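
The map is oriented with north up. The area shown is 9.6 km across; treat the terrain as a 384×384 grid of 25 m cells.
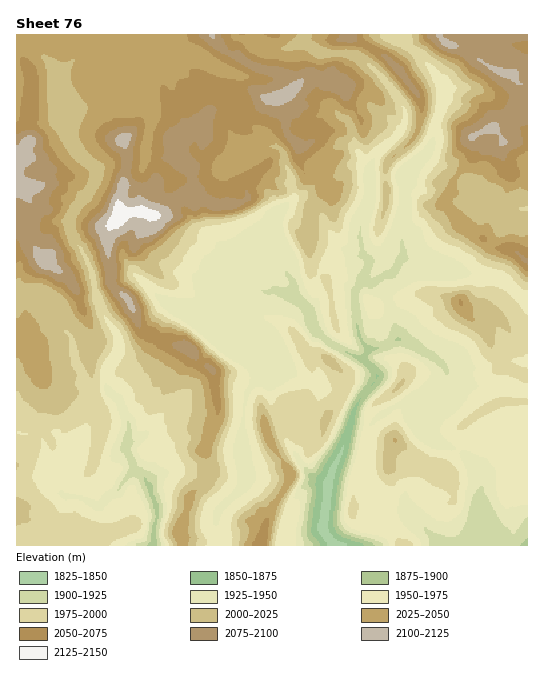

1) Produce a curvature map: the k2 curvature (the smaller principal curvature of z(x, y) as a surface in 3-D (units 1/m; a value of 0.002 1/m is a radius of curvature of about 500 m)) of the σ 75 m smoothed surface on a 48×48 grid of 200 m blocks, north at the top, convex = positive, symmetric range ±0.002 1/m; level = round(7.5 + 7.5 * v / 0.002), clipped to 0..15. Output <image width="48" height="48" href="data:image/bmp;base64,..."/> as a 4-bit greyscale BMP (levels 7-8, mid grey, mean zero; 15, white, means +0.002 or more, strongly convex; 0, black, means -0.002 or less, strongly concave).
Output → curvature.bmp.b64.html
<image width="48" height="48" href="data:image/bmp;base64,Qk32BAAAAAAAAHYAAAAoAAAAMAAAADAAAAABAAQAAAAAAIAEAAATCwAAEwsAABAAAAAAAAAAAAAAABEREQAiIiIAMzMzAERERABVVVUAZmZmAHd3dwCIiIgAmZmZAKqqqgC7u7sAzMzMAN3d3QDu7u4A////AHd3d3d2RAJnd1VnhyZ3YiESSJhWZ3d2Znd3eId3ihKodlV2dzZlM3mHZ3VGd2d3doh3d3dniUB3dVV5iFWGI4l3d2Rod2ZnhoiHaHRoeFBmdVVXh3OGMXl2d1aIiFZoh4h2VEYldxRphlVVZ3RYQXh2Z1h3eFVoeHdWaIhydwdnd4ZWVmclQWdlZ1Z3eGVod3ZoZ3d3MkVmVohWZVmCQVhliGZ3iGVnd4dodndoVHdmZndWZngEYSdlmGd4h1Z3d3dnh2dmKId2eXZWRmQJcwZ1h2d3ZVd3h3hod2d2J3d2eHVVSHJohgR2iXZVVnh3d2Vnd2eHNld3Z3ZEWEWHiACFinVmeHd3d3d2Z3eIJ3Z3d3hCaEd3iFB1VlZ2eId3d2d4hneFR4ZndnhCd1h3eHBmNWd3Z3d3d2eIh2dzeHhmdohDdmiHZ3EIdFZ3dniIeGiHiGc1Z4d2ZnZEVWd3VncAeGVmd3ZnZmiHh2c4d3d3ZndWZmZVVnlgNod2Z3dmZ2iHdmcod3d3d6dWZ3ZnV4lQNYh2Z3d4d2iHdYdEZndnhYM2d3Z3aWEFiIdEd3d3ZniHdXiDVnd4piNnd2aHcARCJlJXdneGd3eHZniBV3Z4cUd3d2eFAYYYc0Z3d3eGh3h2ZmcxZ2Z1FHd3d2hyOYNIhXd3d3d3hnhmZoUGd0VDV3d3d3dhaIJIdnd3Z3d4hmZmVnE3mVNFd3h3d3dDZ3FpZnd2end4dmZUZ3BYlxJnd3iHdmVHZ4J3Z3iHanZ3ZmVWaGCUQBeHd3dmZ3ZYeHU0d3d2VVZmRUZ3iDB3Indmd3d4iHVYaHdHVXZVVURERziYZgR2FWZ3d3d3d3VXZodVhWZnZmZlWUeJhQZzSFZ3d3d3d3RodmZGd2d3ZmeHh1d3YFd1R3VXd3d3d2SIhmc3Zmd3dnhmhmdnUYiHV4hUVVZmd1aHdXY4dWZneHh1ZndUM3h4dol3REMiRld3V3YmhFZ3eHZnZ3eJYmZpeIh0doiXMzR3V3Y0dTaJd3d3dndmZTZnV2Zml3d4lVJGeJdSdjZ4d3d3ZoiHdlRndmZnd2doZYRVeIhRlkZWh3Zmd3Z3d3NXdHhmZmd3d3JoZnhCVFV4h2Zol3d4d2RVZGVnh2d3eHB2d1ZShTVmVnZndod3ZVZldVeHdmd3eFKGV5ZSWFJFZnd3VXhmZXZ5hUeHaId2VCaIdVNmFHYkaIZ5hml2Znd5ljiIeIZ4dmd3h3OXckhCaKd3hlVWZ3dmdkd3eHZ3Zmdmh2OXhiZQaHeIZmdmZ3dmZmZ3eIZ3d3d3VTV1ZxZwVmeHd2hmZ3d3d2d3d4dmeId3VHZWhRaCVndld2dmd3d3d3h3d3Z2h3h2VohXcFiDVlRFZ2dmeHiHd3h4d3d1RFeGeIl2A3hTVVVnd2hmd4h3d3d3h2RFZ3d4aIhgKIYzVnd4h3dXdnd3eHd2ZUaHdmZmRVQTeHMUZXh3d2V3h3d4h3h3ZXd2REVkMhJXdTFIl3d3dnd4h3iHd3d2d5ZVZ4ZmaIlTM0WId3d3dw=="/>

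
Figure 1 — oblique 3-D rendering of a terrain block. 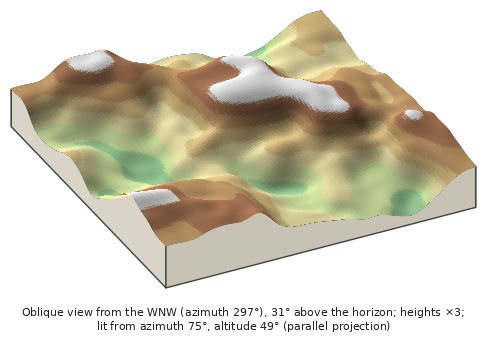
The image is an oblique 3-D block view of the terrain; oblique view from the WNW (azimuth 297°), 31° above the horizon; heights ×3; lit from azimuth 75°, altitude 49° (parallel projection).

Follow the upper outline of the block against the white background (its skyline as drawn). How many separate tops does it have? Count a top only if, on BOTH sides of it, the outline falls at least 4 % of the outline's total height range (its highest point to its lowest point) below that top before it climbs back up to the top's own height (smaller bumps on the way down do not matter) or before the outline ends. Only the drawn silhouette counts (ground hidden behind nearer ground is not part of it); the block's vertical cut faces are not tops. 2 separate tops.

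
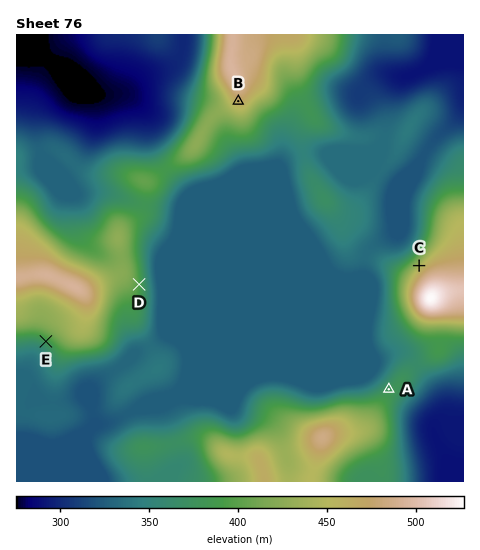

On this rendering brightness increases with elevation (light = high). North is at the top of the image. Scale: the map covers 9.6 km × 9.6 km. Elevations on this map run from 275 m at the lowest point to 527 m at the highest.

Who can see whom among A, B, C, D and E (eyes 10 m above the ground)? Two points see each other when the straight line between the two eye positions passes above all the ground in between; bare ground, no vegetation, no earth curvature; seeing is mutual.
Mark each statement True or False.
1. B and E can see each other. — False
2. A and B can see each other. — True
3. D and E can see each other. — False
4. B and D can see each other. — True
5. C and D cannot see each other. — False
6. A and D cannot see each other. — False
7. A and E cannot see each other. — True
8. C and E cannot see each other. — True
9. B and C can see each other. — True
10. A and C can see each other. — False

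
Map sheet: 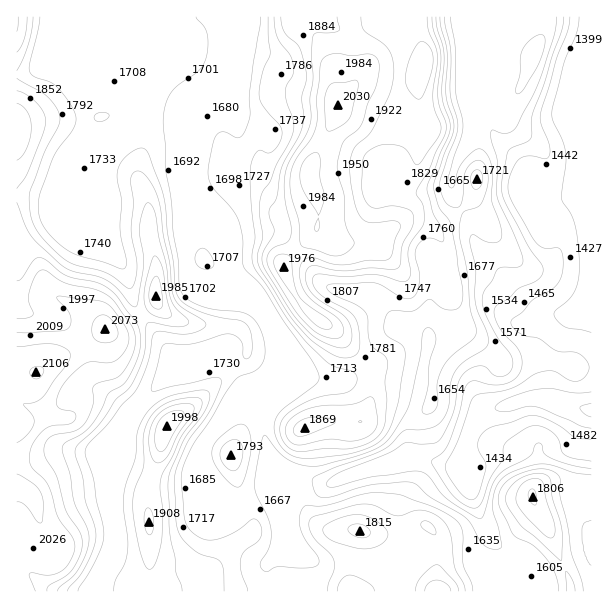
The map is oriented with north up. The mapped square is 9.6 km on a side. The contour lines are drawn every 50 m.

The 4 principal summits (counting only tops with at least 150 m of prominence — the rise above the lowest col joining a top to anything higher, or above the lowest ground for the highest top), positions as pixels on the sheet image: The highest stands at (36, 372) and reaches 2106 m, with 767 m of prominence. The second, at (338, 105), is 2030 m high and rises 350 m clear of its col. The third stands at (167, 426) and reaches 1998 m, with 226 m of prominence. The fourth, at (533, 495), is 1806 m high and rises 200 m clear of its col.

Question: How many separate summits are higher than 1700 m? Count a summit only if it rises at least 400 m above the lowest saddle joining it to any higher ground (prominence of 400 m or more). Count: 1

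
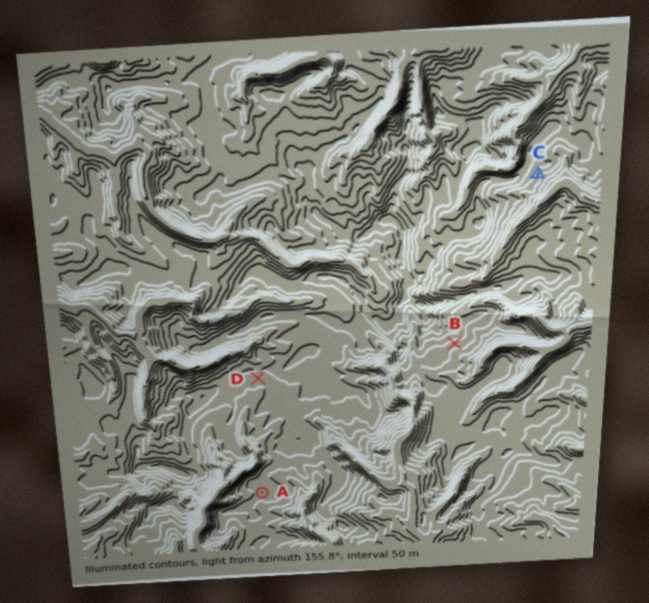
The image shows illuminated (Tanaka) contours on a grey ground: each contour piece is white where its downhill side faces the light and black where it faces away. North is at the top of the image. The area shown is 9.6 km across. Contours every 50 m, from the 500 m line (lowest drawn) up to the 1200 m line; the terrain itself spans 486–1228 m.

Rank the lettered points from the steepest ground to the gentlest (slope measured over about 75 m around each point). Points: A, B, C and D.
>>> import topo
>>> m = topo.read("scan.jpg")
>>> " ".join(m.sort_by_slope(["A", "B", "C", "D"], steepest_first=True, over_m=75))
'C B D A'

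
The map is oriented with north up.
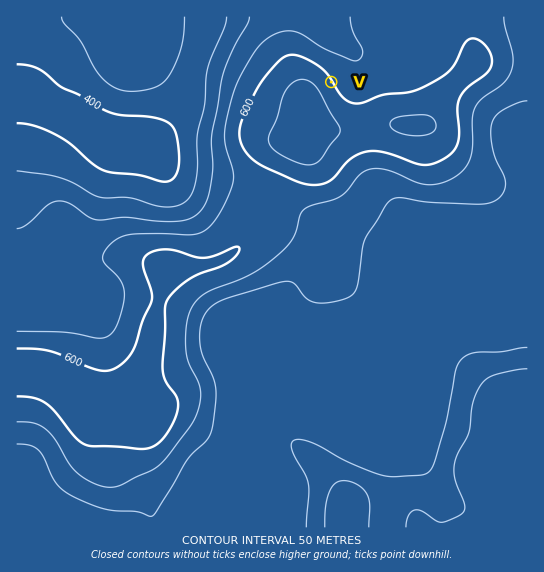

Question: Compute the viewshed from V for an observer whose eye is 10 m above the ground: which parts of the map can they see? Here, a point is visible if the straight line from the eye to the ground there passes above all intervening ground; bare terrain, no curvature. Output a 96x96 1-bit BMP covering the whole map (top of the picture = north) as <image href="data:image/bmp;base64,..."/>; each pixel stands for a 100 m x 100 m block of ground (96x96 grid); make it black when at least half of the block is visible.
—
<image width="96" height="96" href="data:image/bmp;base64,Qk2+BAAAAAAAAD4AAAAoAAAAYAAAAGAAAAABAAEAAAAAAIAEAAATCwAAEwsAAAIAAAAAAAAA////AAAAAAAAAAAAAAAAAAAAAAAAAAAAAAAAAAAAAAAAAAAAAAAAAAAAAAAAAAAAAAAAAAAAAAAAAAAAAAAAAAAAAAAAAAAAAAAAAAAAAAAAAAAAAAAAAAAAAAAAAAAAAAAAAAAAAAAAAAAAAAAAAAAAAAAAAAAAAAAAAAAAAAAAAAAAAAAAAAAAAAAAAAAAAAAAAAAAAAAAAAAAAAAAAAAAAAAAAAAAAAAAAAAAAAAAAAAAAAAAAAAAAAAAAAAAAAAAAAAAAAAAAAAAAAAAAAAAAAAAAAAAAAAAAAAAAAAAAAAAAAAAAAAAAAAAAAAAAAAAAAAAAAAAAAAAAAAAAAAAAAAAAAAAAAAAAAAAAAAAAAAAAAAAAAAAAAAAAAAAAAAAAAAAAAAAAAAAAAAAAAAAAAAAAAAAAAAAAAAAAAAAAAAAAAAAAAAAAAAAAAAAAAAAAAAAAAAAAAAAAAAAAAAAAAAAAAAAAAAAAAAAAAAAAAAAAAAAAAAAAAAAAAAAAAAAAAAAAAAAAAAAAAAAAAAAAAAAAAAAAAAAAAAAAAAAAAAAAAAAAAAAAAAAAAAAAAAAAAAAAAAAAAAAAAAAAAAAAAAAAAAAAAAAAAAAAAAAAAAAAAAAAAAAAAAAAAAAAAAAAAAAAAAAAAAAAAAAAAAAAAAAAAAAAAAAAAAAAAAAAAAAAAAAAAAAAAAAAAAAAAAAAAAAAAAAAAAAAAAAAAAAAAAAAAAAAAAAAAAAAAAAAAAAAAAAAAAAAAAAAAAAAAAAAAAAAAAAAAAAAAAAAAAAAAAAAAAAAAAAAAAAAAAAAAAAAAAAAAAAAAAAAAAAAAAAAAAAAAAAAAAAAAAAAAAAAAAAAAAAAAAAAAAAAAAAAAAAAAAAAAAAAAAAAAAAAAAAAAAAAAAAAAAAAAAAAAAAAAAAAAAAAAAAAAAAAAAAAAAAAAAAAAAAAAAAAAAAAAAAAAAAAAAAAAAAAAAAAAAAAAAAAAAAAAAAAAAAAAAAAAAAAAAAAAAAAAAAAAAAAAAAAAAAAAAAAAAAAAAAAAAAAAAAAAAAAAAAAAAAAAAAAAAAAAAAAAAAAAAAAAAAAAAAAAAAAAAAAAAAAAAAAAAAAAAAAAAAAAAAAAAAAAAAAAAAAAAAAAAAAAAAAAAAAAAAAAAAAAAAAAAAAAAAAAAAAAAAAAAAAAAAAAAAAAAAAAAAAAAAAAAAAAAAAAAAAAAAAPwAAAAAAAAAAAAAB/+AAAAAAAAAAAAAD//wAAAAAAAAAAAAH//4AAAAAAAAAAAAP//8AAAAAAAAAAAAf//+AAAAAAAAAAAAf///AAAAAAAAAAAA////gAAAAAAAAAAA////wAAAAAAAAAAA////8AAAAAAAAAAAf///+AAAAAAAAAAAf////AAAAAAAAAAAP////AAAAAAAAAAAP////AAAAAAAAAAAf////AAAAAAAAAAAf////AAAAAAAAAAA/////AAAAAAAAAAB////+AAAAAAAAAAD////+AAAAAAAAAAH////+AAAAAAAAAAP////+AA="/>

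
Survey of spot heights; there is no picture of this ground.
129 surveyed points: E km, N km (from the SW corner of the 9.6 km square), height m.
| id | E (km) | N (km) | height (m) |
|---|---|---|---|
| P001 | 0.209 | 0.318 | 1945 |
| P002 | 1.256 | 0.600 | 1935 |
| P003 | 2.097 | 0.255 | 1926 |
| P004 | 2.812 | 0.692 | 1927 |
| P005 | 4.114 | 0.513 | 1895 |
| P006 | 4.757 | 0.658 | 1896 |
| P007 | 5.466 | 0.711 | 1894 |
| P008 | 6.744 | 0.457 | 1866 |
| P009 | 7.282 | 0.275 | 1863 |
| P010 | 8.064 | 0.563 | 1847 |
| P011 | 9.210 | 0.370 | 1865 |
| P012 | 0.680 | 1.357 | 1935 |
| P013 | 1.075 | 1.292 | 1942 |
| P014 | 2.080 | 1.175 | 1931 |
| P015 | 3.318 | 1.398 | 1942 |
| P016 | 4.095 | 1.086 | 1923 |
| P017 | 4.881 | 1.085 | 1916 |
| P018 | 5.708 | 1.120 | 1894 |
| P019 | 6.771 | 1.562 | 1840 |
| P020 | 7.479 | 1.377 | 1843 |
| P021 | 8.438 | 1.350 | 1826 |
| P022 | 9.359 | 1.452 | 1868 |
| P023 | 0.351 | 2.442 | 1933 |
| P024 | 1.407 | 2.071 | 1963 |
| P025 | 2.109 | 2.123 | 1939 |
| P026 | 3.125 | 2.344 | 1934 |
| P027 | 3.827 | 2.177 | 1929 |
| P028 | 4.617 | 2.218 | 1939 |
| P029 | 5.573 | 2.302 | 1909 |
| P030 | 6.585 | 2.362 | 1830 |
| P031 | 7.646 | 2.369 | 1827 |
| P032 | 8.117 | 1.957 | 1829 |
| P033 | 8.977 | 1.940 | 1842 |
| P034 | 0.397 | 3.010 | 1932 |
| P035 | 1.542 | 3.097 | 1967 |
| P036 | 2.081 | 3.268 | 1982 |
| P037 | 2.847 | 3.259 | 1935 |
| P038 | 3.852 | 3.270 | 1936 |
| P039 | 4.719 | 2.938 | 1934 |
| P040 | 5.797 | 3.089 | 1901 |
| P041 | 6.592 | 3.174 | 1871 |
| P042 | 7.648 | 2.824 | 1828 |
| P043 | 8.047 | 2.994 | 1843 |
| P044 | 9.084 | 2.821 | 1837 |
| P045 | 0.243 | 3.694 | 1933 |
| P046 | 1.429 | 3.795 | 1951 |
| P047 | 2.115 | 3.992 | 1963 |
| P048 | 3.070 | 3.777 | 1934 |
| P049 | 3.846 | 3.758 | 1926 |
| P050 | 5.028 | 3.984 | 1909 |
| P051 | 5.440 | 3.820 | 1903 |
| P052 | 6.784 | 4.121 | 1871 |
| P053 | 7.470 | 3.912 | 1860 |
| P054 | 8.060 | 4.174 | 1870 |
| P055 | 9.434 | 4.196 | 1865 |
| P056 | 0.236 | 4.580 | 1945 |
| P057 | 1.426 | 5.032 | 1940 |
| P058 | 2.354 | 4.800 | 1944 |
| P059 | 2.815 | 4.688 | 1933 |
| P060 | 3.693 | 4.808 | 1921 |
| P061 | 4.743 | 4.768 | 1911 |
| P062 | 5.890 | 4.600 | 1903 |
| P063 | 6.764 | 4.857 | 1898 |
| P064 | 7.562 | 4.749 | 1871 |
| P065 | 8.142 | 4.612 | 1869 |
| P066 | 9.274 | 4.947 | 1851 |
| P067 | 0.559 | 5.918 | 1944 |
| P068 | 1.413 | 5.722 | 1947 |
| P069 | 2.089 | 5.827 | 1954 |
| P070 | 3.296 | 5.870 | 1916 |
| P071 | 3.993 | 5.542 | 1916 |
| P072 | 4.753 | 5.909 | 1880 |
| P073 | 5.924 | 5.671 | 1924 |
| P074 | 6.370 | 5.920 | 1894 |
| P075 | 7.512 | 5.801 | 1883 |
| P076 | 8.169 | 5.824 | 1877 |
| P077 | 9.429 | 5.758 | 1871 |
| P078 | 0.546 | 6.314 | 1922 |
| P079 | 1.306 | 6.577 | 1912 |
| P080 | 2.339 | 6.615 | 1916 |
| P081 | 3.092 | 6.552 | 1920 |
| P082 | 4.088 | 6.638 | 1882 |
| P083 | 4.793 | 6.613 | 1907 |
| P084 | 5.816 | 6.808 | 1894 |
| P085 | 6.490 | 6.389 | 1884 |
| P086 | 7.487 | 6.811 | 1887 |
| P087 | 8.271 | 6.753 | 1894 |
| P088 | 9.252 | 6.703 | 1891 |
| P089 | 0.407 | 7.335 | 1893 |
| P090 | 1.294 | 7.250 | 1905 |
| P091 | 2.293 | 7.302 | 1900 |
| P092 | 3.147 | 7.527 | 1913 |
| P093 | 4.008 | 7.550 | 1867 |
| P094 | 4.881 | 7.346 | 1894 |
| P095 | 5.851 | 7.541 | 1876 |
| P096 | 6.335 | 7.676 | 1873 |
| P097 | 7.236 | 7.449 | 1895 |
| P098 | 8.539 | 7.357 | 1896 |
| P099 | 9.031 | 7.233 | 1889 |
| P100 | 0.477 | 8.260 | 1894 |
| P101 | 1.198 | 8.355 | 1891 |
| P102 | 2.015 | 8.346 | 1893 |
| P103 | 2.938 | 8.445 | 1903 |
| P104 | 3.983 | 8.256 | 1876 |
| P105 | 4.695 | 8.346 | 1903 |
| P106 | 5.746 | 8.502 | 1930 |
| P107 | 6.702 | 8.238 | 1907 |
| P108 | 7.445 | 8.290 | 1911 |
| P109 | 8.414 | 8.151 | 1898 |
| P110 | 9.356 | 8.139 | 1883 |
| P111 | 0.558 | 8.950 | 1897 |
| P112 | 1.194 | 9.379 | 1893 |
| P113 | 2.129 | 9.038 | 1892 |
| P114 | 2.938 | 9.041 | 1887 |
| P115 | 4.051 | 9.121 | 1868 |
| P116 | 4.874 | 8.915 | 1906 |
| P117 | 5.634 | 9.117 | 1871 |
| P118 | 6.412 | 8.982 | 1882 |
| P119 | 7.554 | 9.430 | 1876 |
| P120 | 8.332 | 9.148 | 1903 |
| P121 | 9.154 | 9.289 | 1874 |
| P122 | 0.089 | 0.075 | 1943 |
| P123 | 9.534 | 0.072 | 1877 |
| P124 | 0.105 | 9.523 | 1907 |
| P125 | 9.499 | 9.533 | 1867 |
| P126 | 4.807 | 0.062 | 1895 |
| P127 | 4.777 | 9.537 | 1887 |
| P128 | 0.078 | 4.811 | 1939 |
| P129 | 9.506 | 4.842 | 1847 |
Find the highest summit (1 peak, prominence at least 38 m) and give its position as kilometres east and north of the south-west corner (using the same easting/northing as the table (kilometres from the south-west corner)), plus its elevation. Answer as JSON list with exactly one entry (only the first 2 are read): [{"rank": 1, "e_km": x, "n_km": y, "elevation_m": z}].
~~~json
[{"rank": 1, "e_km": 1.96, "n_km": 3.34, "elevation_m": 1985}]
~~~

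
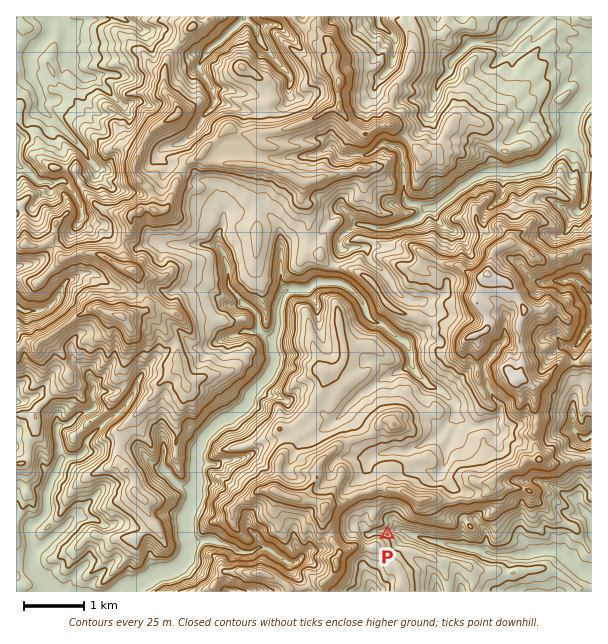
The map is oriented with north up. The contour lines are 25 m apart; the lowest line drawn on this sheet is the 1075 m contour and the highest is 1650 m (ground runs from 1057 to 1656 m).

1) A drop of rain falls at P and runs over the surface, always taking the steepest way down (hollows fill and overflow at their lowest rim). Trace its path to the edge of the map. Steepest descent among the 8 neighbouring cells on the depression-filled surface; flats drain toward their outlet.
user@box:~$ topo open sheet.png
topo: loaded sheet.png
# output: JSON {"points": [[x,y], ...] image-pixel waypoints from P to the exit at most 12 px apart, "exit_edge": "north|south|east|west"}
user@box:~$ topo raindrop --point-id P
{"points": [[387, 534], [398, 531], [410, 534], [422, 537], [434, 542], [446, 543], [458, 546], [470, 548], [482, 551], [494, 554], [506, 555], [518, 555], [530, 554], [542, 551], [554, 551], [566, 557], [578, 567], [590, 573], [591, 573]], "exit_edge": "east"}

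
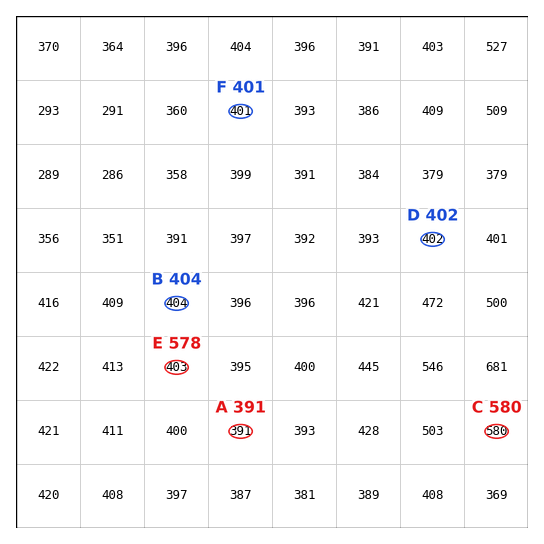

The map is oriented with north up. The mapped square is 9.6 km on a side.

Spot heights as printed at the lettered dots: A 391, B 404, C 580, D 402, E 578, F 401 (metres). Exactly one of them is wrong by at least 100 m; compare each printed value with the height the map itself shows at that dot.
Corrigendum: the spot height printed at E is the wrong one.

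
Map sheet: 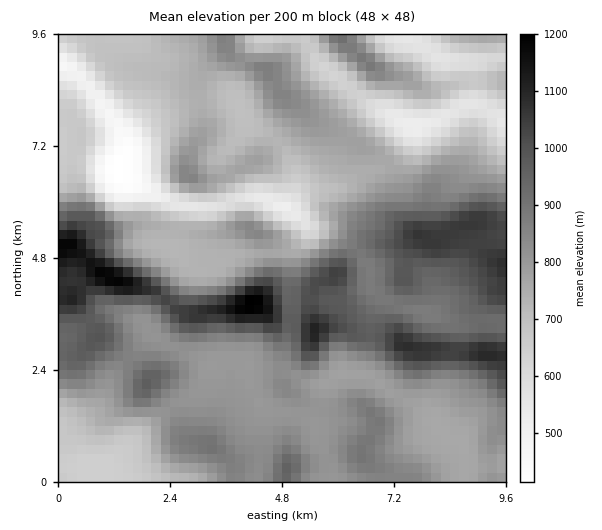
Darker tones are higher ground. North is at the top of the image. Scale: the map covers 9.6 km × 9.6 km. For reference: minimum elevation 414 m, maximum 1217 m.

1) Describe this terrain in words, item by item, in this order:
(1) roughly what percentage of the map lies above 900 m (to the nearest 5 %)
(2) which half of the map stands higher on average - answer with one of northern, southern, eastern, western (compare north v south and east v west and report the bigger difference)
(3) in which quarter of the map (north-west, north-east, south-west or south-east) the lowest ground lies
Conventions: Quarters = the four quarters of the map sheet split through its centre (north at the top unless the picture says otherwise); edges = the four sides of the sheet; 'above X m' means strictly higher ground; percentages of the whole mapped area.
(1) Roughly 25 % of the ground is higher than 900 m.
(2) Taken as a whole, the southern half is higher than the northern.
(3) The lowest point lies in the north-west quarter of the map.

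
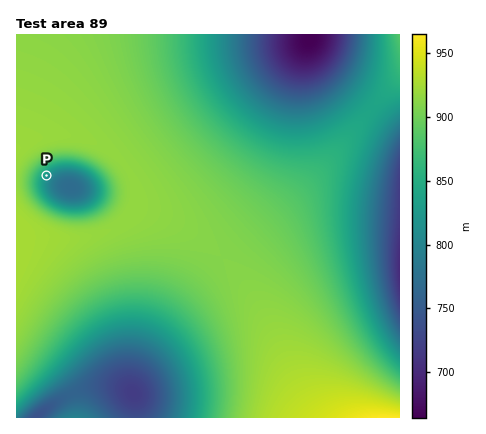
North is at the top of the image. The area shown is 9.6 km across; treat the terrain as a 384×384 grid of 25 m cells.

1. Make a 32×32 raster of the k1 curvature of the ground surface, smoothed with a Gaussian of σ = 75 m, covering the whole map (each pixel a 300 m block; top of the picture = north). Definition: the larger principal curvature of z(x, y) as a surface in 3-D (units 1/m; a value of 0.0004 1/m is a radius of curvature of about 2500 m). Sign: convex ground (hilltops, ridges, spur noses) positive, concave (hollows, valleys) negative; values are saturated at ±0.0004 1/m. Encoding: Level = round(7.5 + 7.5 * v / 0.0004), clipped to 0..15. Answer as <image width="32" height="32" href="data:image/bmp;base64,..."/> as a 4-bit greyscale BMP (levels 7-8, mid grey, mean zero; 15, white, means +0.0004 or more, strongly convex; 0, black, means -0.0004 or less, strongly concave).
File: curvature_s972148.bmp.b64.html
<image width="32" height="32" href="data:image/bmp;base64,Qk12AgAAAAAAAHYAAAAoAAAAIAAAACAAAAABAAQAAAAAAAACAAATCwAAEwsAABAAAAAAAAAAAAAAABEREQAiIiIAMzMzAERERABVVVUAZmZmAHd3dwCIiIgAmZmZAKqqqgC7u7sAzMzMAN3d3QDu7u4A////AIZ5updmZneIiYiIiIiIiZnJeJqYdmZniImIiIiIiImZy5iJh3ZmZ4iZiIiIiIiZmaupiHdmZneImYiIiIiImZmaqYd3Zmd4iJmIiIiIiZmZmZmYd3d3iImYiIiIiImZmYmZmIh3eIiJiIiIiIiJmZmImZmIiIiIiIiIiIiImZmYiIiZmIiIiIiIiIiIiJmZmIiIiIiIiIiIiIiIiIiZmZiIiIiIiIiIiIiIiIiImZmHiIiIiIiIiIiIiIiIiJmZh4iIiIiIiIiIiIiIiIiZmYiIiIiIiIiIiIiIiIiImZiIiIiIiIiIiIiIiIiIiJmYiIibzLmIiIiIiIiIiIiZmIiL///9qIiIiIiIiIiImZiIv+lWrsmIiIiIiIiIiJmYiN1jQkvaiIiIiIiIiIiZmIjbQlNM2oiIiIiIiIiImZmI3XM0r8mIiIiIiIiIiZmZh77t3/6YiIiIiIiIiImZqZib3/65iIiIiIiIiIiZmqqYiImYiIiIiIiIiIiImZqqqYiIiIiIiIiIiIiIiImaqqqIiIiIiIiIiIiIiIiImqq6iIiIiIiIiIiIiIiIiJmqqoiIiIiIiIiIiIiHd3eJqqqIiIiIiIiIiIiId3d3eJqpiIiIiIiIiIiIiHd2ZniZmYiIiIiIiIiIiIh3ZmZniZmIiIiIiIiIiIiId2ZlZnmZ"/>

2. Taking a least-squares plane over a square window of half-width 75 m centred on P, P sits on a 11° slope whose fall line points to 127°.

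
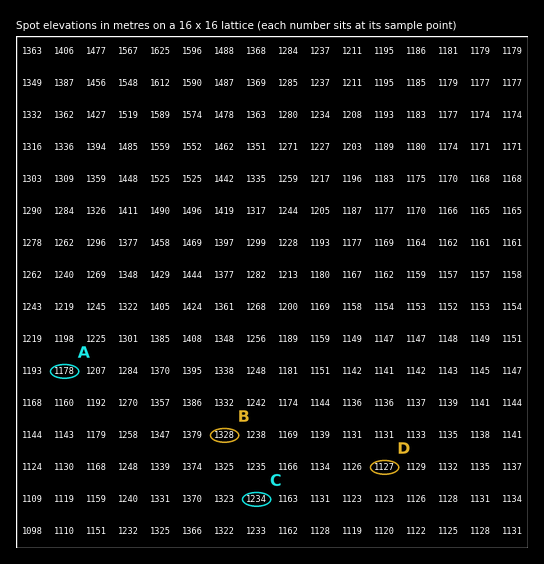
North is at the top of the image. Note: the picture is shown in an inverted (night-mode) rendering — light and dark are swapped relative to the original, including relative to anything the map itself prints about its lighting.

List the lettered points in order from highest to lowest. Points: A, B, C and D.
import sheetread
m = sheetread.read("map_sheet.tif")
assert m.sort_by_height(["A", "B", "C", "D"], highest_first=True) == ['B', 'C', 'A', 'D']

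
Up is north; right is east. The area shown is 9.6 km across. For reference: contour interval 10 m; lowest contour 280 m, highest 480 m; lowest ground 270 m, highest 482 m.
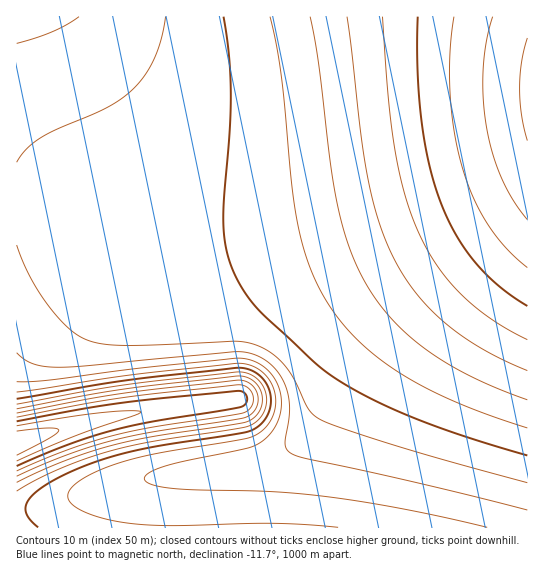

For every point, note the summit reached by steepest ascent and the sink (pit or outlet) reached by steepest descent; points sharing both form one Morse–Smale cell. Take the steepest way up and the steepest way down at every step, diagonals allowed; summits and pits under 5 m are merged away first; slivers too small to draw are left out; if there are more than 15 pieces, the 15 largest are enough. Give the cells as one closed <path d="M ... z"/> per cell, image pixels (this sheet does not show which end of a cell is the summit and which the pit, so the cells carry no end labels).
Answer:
<path d="M527 156l-56 23-112 34-96 22-64 9-53-1-28-8-61-26-18-4-22-1-1 323 511 1z"/><path d="M527 16l-510 0-1 187 41 6 61 26 28 8 53 1 50-7 78-16 75-20 84-28 42-18z"/>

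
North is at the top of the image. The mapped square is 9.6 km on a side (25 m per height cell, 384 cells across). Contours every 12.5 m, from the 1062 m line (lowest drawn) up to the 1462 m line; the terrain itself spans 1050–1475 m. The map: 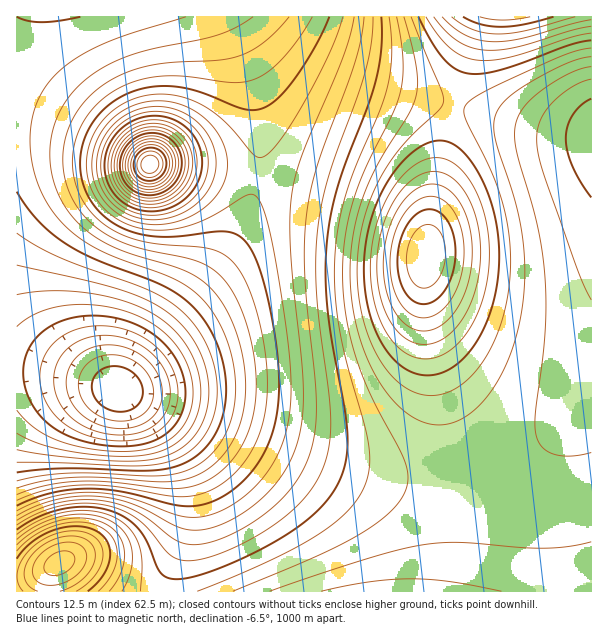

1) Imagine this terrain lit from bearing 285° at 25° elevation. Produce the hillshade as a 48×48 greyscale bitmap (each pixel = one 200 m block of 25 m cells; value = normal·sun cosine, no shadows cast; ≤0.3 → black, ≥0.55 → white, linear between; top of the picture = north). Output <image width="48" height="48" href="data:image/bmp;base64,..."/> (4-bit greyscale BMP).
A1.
<image width="48" height="48" href="data:image/bmp;base64,Qk32BAAAAAAAAHYAAAAoAAAAMAAAADAAAAABAAQAAAAAAIAEAAATCwAAEwsAABAAAAAAAAAAAAAAABEREQAiIiIAMzMzAERERABVVVUAZmZmAHd3dwCIiIgAmZmZAKqqqgC7u7sAzMzMAN3d3QDu7u4A////AKl1MiI0V3iZmZmZmZmIiIiIiHd3d3eIiMuGQiIjVniJmZmZmZmIiIiIiId3d3iIiOyoUyIjRWeJmZmZmZmYiIiIiIh3d3iIiP7KdTIjNWeImZmZmZmZiIiIiIh3d3iIiP/bl1QzRWeImZmZmZmZiIiIiIh3d3iIiP7sqGVERWeImZqZmZmZmIiIiIh3d3iIiO7cuYdlVneJmaqqmZmZmIiIiId3d3eIiN3cuph3d3iZmqqqqZmZmYiIiId3d3eIiLu7upmIiImaqqqqqpmZmYiIiHd3d3d4iKqqqpmZmZqqqqqqqqmZmYiIiHd3d3d3iJmZmZmZmqq7u7qqqqqZmZiIh3d3d3d3eIiIiImaq7u7u7u6qqqpmZiIh3d3d3d3d3d3d4iaq8zMy7u6qqqpmZiId3d3d3d3d2ZmZniau8zMzLu7qqqqmZiId3d3d3d3d2ZlVmeJvM3czLu7qqqqmZiId3d3d3d3d1VVVWeJvM3czLu7uqqqqZiId3ZmZ3d3d1VURVZ5q8zMzLu7uqqqqpmHd2ZmZnd3d1VURFZ5q8zMy7u7u6qqqpmHdmZmZmd3d1VURFZ4qrvMu7u7u7u6qpmHdmVmZmd3d1VURVZ4mru7u7u7u7u7uqmHZlVVZmZ3d1VVVVZ4maq7u6qqu7u7u6mHZVVVVmZnd2ZVVWZ4iaqqqqqqq7u7u6qHZURFVWZnd2ZmZmd4iZmqqqqqq7u8y7qXZUREVWZnd2ZmZnd4iJmZmqqqq7vMzLqXZENERVZmd3dmd3d4iImZmZqqq7vMzMuYZDM0RVZmd3d3d3d4iIiJmZmqqrvM3cuoZDMzRVZmd3d3d3iIiIiIiZmaqrvM3dyoZDMzRFZmd3d4iIiId3d4iJmaqrvM3dy5ZDMzRFVmd4iIiIiId3d3eImZqrvM3d25dTMzRFVmd4iIiZmIdmZmd4iZqrvM3d25dUMzRFVmd4iJmZmYZVVVZ3iJmqvM3d3KhkMzRFVmd4mZqqqoZDM0VniJmqu83d3KhlQ0RVVmd5maq8y5YxATRneJmqu8zdy6hlRERVZmd5mavN7scQABNWeImaq7zMy6h2VEVVZmd5mqvf//oQAANWeImaq7zMy6l2VVVVZmd5mrzf//1AAAJGeImaq7vMu6l2ZVVVZmd5mqzf//9gABNWeImaqru7uqmHZVVWZmd5mqve//+TASRWeImaqru7upmHZlVWZmZ5mavN//2WQ0VmeImZqqu7qpmHZmVWZmZpmaq83dynZVZneImZqqq6qpmHdmZVZmZomZqrzMuYdmZ3iImZqqqqqpmHdmZVVmZoiZmqq6qYh3d4iJmZqqqqqpmIdmZVVVZoiJmZqqmYiIiIiJmZqqq6qqmIdmVVVVVoiImZmZmYiIiIiJmaqqu7uqmYd2VVVVVYiIiJmZmIiIiIiZmaqqu7u6qYh2VVREVYiIiIiIiIiIiIiZmaqru7u7qZh2ZURERXiIiIiIiIiIiIiZmaqru7y7uph2ZURERHeIiIiIiIiIiIiZmaqrvMzMuqmHZURERA=="/>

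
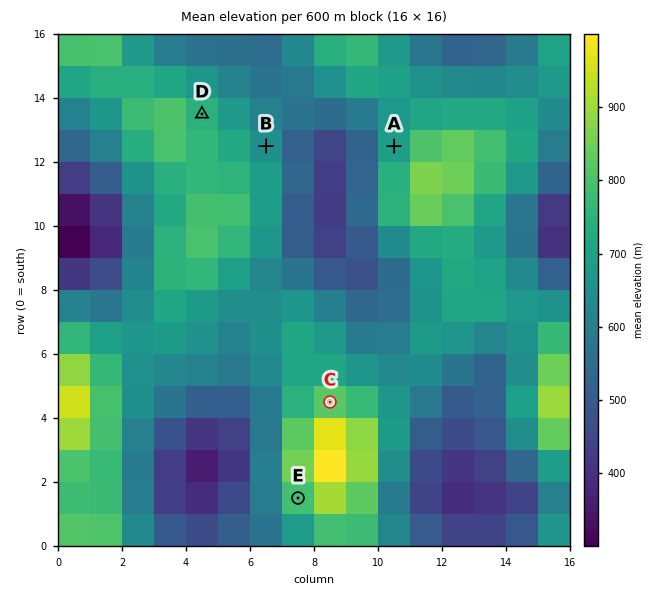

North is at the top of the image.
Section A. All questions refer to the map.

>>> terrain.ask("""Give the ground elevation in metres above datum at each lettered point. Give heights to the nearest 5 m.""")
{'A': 695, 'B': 655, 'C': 820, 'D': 755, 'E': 795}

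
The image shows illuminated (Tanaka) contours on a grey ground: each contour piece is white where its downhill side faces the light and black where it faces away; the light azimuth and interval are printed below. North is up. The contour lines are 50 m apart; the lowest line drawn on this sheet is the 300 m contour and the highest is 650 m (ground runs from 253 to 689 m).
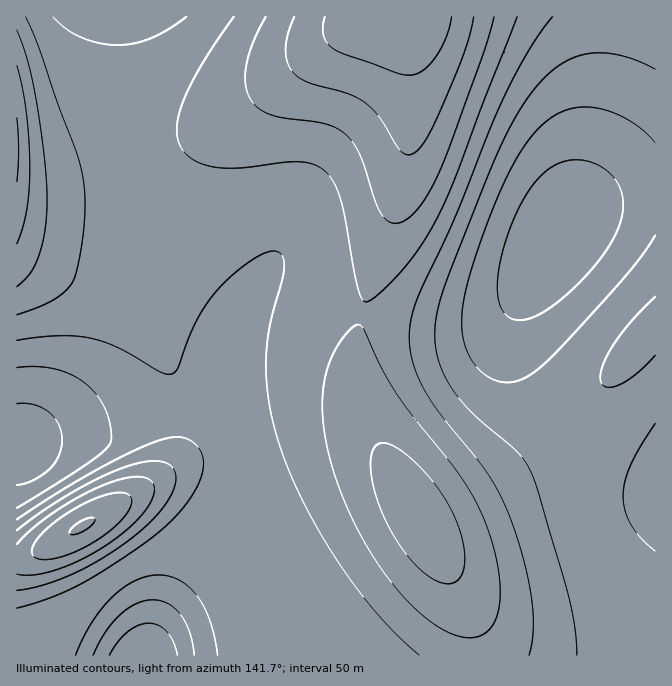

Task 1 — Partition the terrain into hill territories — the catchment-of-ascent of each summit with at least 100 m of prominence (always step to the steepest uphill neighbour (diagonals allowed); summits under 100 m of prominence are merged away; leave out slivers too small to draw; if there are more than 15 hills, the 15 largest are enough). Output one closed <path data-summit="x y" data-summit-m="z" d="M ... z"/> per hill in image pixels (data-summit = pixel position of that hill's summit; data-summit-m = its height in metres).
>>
<path data-summit="145 655" data-summit-m="689" d="M402 16l-386 1 0 235 19 11 42 13 30 13 27 23 22 28 13 25 10 32 4 23-2 22-3 10-5 10-14 16-34 23-78 47-17 8-14 2 1 98 459-1-2-23-10-30-31-64-40-66-22-42-8-22-7-28 0-42 3-18 34-98 10-39 6-38 2-70-5-47-2-10z"/><path data-summit="557 235" data-summit-m="685" d="M655 16l-252 1 5 23 1 33 2 2-2 70-6 38-10 39-34 98-3 18 0 42 7 28 8 22 22 42 40 66 31 64 10 30 3 24 179-1z"/><path data-summit="17 443" data-summit-m="620" d="M17 253l-1 304 9 1 50-27 50-30 34-23 14-16 5-10 3-10 2-22-4-23-10-32-13-25-22-28-27-23-30-13-42-13z"/>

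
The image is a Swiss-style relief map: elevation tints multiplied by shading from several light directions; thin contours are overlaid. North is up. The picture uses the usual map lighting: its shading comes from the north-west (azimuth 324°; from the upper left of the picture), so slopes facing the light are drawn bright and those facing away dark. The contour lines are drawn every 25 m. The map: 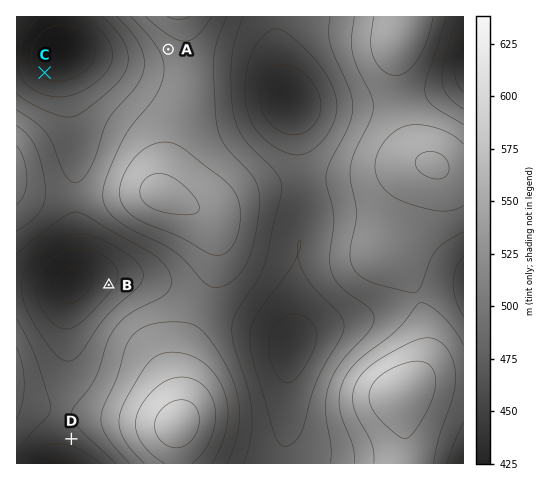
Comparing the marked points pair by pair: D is higher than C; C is lower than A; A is higher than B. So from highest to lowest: A D B C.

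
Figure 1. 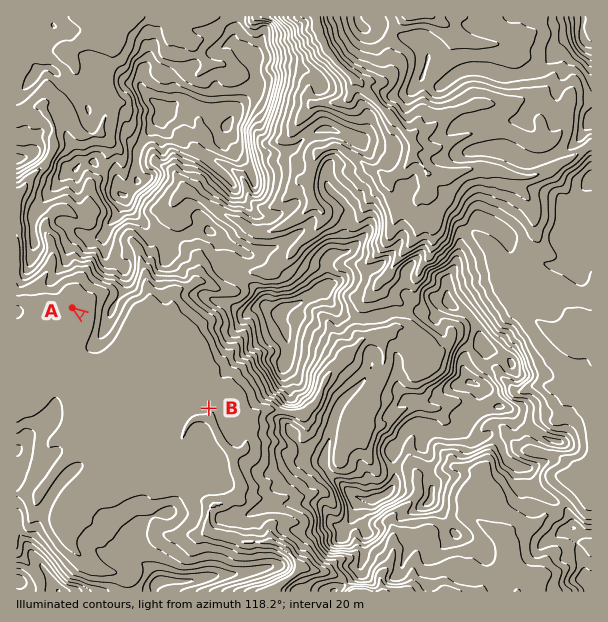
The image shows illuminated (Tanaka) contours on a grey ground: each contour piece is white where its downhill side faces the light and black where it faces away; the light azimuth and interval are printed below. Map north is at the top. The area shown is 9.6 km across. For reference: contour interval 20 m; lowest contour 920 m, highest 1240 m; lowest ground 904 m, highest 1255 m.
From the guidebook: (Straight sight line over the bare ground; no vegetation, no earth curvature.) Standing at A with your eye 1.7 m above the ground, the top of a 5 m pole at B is hidden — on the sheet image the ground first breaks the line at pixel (90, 321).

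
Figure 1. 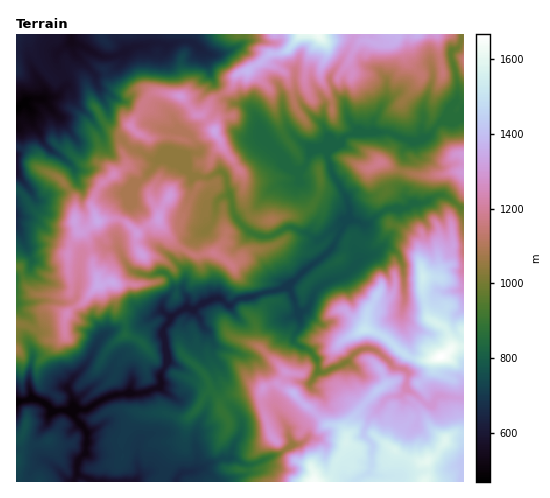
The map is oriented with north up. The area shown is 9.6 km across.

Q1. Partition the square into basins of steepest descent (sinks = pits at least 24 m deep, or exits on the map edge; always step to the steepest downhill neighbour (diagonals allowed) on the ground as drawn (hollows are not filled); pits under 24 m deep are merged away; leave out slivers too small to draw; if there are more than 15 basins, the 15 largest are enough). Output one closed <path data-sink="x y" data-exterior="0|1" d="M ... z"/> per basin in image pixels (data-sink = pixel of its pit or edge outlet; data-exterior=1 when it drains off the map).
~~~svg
<path data-sink="17 402" data-exterior="1" d="M463 34l-162 0-14 16-9 4-8 0-21 16-10 2-4 5-3 10-19 12-11 16 11 13 8 14 0 3-7 7-4 13-7 10-1 8-16 21-6-1-11-7-8 15 0 3 7 0 8 3 12-1 16 4 9 8 12 3-1 11-10 11-18 3-18-10-19-25-22 11-13-11-15-3-11 3-18 11 8 9 5 26 6 17-12 15-6 6-8 3-9 11-16 2-10 8-12-5-10 0 1 158 145 0 9-23 14-17 4-25 9-9 6-12 6-5 4 2 7 11 10-10 21-4 7 1 6-5 13-2 15 8 34 33 13 2 5 5 2 7 5-8 1-11 9-14 17-17 20-11 2-14 5-9 13 5 13 0 13-5 6-7 0-7-5-11-15-10-3-4-6-31 2-8 13 1 1-2 0-16 3-4 12-8 11 0z"/><path data-sink="17 108" data-exterior="1" d="M300 34l-197 0 1 5 15 17-1 8-13 7 4 14 17 9 12-5 16 4-11 10-11 23-13 6-9-4-5-5-12-18-7-23-5-7-12-3-15 8-18-22-7-16-12-8-1 113 12 5 12 17 19 9 14 16 3 5-2 22 4 10 7-1 13-9 19-3 7 3 15 11 20-11 19 25 18 10 18-3 10-11 1-11-12-3-9-8-16-4-12 1-8-3-8 1 1-4 8-15 14 8 6-3 13-18 1-8 7-10 4-13 7-7-5-14-14-16 8-13 18-11 11-19 10-2 21-16 8 0 9-4z"/><path data-sink="176 481" data-exterior="1" d="M262 390l-31 4-10 10-8-13-5 1-10 16-9 9-4 25-14 17-8 18 0 4 150 1 2-8-4-8-17-6-22-24-10-29z"/><path data-sink="71 42" data-exterior="0" d="M102 34l-85 1 12 7 7 16 18 22 15-8 12 3 5 7 7 23 12 18 5 5 9 4 13-6 11-23 11-10-16-4-12 5-17-9-4-14 13-7 1-8-15-17z"/><path data-sink="17 214" data-exterior="1" d="M19 190l-3 1 0 75 6 5 3 14 9 9 32 1 6-7-4-17 0-19 10-19-2-11-17 3-12-4-16-14z"/><path data-sink="17 277" data-exterior="1" d="M80 231l-12 21 0 19 4 17-4 6-9 2-25-2-9-9-4-16-5-2 1 56 21 6 10-8 16-2 9-11 12-7 14-17-6-17-5-26z"/><path data-sink="17 156" data-exterior="1" d="M19 147l-3 1 0 42 6 4 9 13 16 14 12 4 14-2 3-5 0-19-3-5-14-16-19-9-5-5-5-10z"/><path data-sink="463 481" data-exterior="1" d="M463 433l-8 0-7 3-11 17-10 9 1 14-3 6 39-1z"/>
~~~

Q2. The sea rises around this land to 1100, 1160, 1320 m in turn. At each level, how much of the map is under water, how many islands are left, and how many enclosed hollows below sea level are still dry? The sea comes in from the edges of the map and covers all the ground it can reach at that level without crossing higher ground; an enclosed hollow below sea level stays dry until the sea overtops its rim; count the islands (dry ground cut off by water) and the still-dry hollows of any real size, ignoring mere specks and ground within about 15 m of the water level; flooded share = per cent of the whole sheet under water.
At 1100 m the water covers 63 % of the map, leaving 2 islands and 0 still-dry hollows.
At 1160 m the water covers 71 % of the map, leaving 4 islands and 0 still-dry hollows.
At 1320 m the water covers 86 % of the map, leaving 2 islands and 0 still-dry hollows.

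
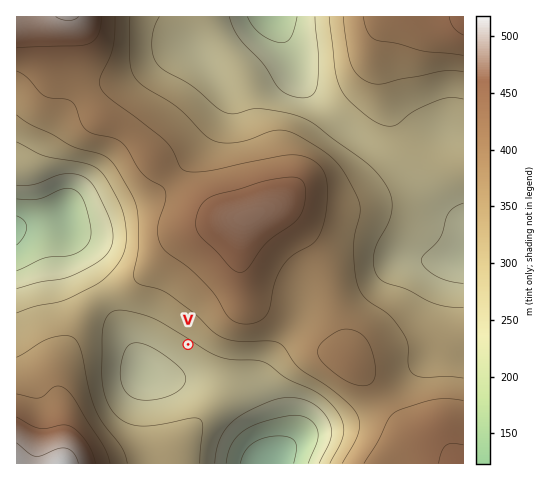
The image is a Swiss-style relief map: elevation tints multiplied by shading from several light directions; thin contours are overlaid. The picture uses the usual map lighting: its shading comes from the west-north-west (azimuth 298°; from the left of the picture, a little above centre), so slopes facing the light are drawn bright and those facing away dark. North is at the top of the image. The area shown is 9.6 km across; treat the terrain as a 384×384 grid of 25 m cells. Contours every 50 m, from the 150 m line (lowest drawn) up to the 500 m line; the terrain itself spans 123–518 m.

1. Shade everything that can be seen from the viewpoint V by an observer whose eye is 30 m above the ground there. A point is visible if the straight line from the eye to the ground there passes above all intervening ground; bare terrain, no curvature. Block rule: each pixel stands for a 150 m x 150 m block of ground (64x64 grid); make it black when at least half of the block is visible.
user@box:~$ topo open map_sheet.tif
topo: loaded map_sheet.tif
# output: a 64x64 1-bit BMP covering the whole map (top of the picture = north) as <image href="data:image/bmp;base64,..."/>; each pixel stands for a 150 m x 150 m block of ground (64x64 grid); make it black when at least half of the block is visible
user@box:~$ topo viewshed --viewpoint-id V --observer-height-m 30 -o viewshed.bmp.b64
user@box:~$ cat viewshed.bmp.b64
<image width="64" height="64" href="data:image/bmp;base64,Qk0+AgAAAAAAAD4AAAAoAAAAQAAAAEAAAAABAAEAAAAAAAACAAATCwAAEwsAAAIAAAAAAAAA////AAAAAAAB//GAAD/5/sH//4AAH//44///gAAf//Dz///AAA//8OP//8AAD//w4///4AAP//CB///wAA//+AH///gAD//wAf///AAf+AAB////AD+AAAH////AfwAAA///////AAAD//////4AAAP//////gAAA////g/8AAAD///+B/gAAAH///4D8AAAAf///gDwAAAA////AAAAAAD///8AAAAAAH///gAAAAAAf//+AAAAAAA///wAAAAAAB///AAAAAAAAf/+AAAAAAAAf/4AAAAAAAA//AAAAAAAAB/8AAAAAAAAD/gAAAAAAAAH8AAAAAAAAAPgAAAAAAAAAMAAAAAAAAAAAAAAAAAAAAAAAAAAAAAAAAAAAAAAAAAAAAAAAAAAAAAAAAAAAAAAAAAAAAAAAAAAAAAAAAAAAAAAAAAAAAAAAAAAAAAAAAAAAAAAAAAAAAAAAAAAAAAAAAAAAAAAAAAAAAAAAAAAAAAAAAAAAAAAAAAAAAAAAAAAAAAAAAAAAAAAAAAAAAAAAAAAAAAAAAAAAAAAAAAAAAAAAAAAAAAAAAAAAAAAAAAAAAAAAAAAAAAAAAAAAAAAAAAAAAAAAAAAAAAAAAAAAAAAAAAAAAAAAAAAAAAAAAAAAAAAAAAAAAAAAAAAAAAAAAAAAAAAAAAAAAAAAAAAAAAAAAAAAA=="/>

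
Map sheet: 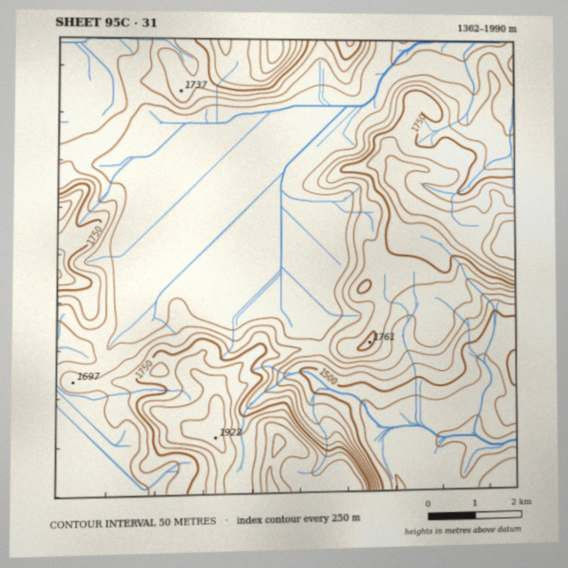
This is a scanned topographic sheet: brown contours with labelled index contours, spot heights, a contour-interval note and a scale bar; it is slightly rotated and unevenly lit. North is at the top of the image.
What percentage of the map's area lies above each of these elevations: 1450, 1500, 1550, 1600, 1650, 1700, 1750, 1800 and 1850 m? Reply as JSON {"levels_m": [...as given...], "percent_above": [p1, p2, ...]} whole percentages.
{"levels_m": [1450, 1500, 1550, 1600, 1650, 1700, 1750, 1800, 1850], "percent_above": [94, 90, 87, 56, 41, 30, 21, 14, 8]}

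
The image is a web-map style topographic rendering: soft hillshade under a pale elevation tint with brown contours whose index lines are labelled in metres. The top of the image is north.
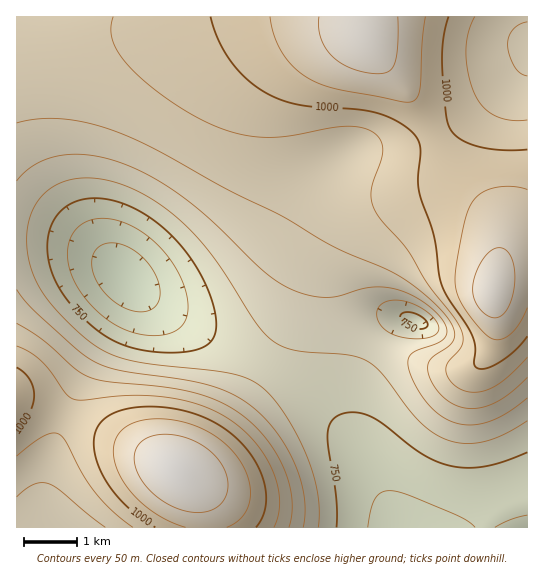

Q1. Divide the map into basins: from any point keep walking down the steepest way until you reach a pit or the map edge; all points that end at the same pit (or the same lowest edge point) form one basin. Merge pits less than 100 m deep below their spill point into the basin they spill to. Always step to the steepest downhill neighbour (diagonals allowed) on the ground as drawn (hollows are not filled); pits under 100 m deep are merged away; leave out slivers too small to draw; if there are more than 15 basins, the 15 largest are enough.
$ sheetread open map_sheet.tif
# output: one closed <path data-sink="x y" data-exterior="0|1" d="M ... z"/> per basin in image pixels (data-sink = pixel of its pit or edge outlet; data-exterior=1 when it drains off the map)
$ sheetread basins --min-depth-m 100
<path data-sink="125 277" data-exterior="0" d="M362 16l-346 1 1 511 188 0-1-21-7-14-21-22 18-6 15-14 48-68 30-52 25-73 13-25 16-16 25-12 56-14 20-2 16 4 11 6 22 19-21-17-15-6-24-2-16 4-29 12-21 15-17 21-9 24 0 25 5 15 8 12 14 14 17 12 30 13 30 8 26 0 9-4 9-9 6-13 3-12 0-15-4-18 8-46 0-14-3-2 2-5-3-8-9-15-35-37-29-59-56-70-4-8z"/><path data-sink="527 527" data-exterior="1" d="M442 189l-20 2-56 14-25 12-16 16-13 25-25 73-30 52-48 68-15 14-18 6 21 22 7 14 2 21 322-1 0-266-9-1-9 3-11 8-7 20 4 24-3 27-6 13-9 9-9 4-26 0-13-3-47-18-17-12-14-14-8-12-5-15 0-25 4-14 10-18 18-18 32-18 28-8 19 0 21 8-13-8z"/><path data-sink="527 47" data-exterior="1" d="M527 16l-164 1 0 16 4 8 56 70 29 59 41 47 7 20-3 39 8-11 9-4 14-2z"/>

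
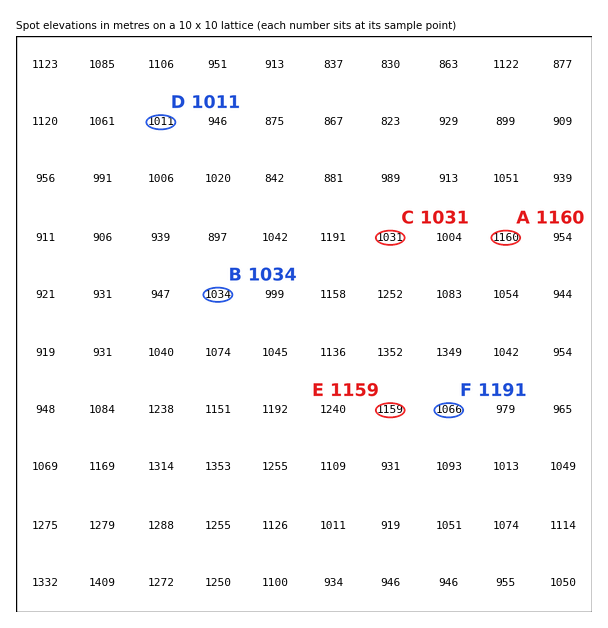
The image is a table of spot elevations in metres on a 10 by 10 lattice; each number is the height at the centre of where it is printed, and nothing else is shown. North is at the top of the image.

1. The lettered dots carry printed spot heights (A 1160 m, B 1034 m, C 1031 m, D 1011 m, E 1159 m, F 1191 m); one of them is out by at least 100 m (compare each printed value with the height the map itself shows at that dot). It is F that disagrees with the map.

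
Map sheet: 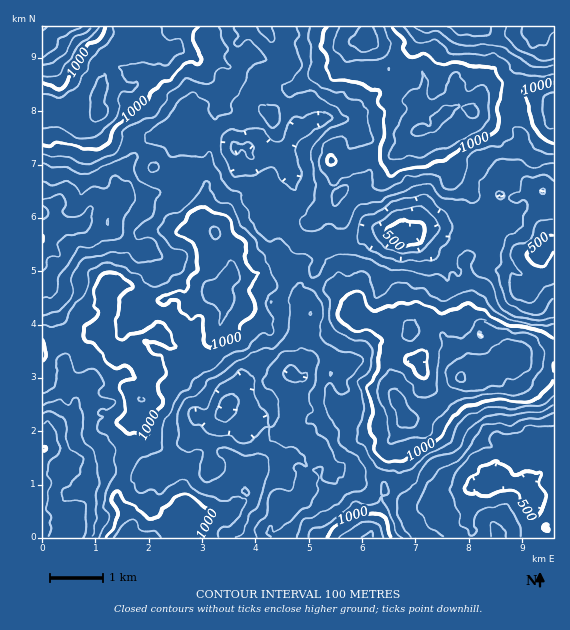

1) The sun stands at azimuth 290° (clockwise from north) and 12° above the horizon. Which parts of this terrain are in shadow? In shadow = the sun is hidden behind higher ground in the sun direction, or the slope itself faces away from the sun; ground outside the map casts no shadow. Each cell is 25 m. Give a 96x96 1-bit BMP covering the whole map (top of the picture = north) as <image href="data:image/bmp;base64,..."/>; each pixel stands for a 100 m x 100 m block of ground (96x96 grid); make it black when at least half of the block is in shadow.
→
<image width="96" height="96" href="data:image/bmp;base64,Qk2+BAAAAAAAAD4AAAAoAAAAYAAAAGAAAAABAAEAAAAAAIAEAAATCwAAEwsAAAIAAAAAAAAA////AAAAAAAAAAAH//gAA//2AfwAAAAH//wAA//kAPwIAHAT//wAAf/PAPgIADAb//4AAP/HAPAAAAAAD/8AAP/jAPgAAAAAB/8AAP//APgAAAAAA/+AAH//wPgAAAAAAf/AAH////wAAcAAAf/AAH////4AAMAAAP/AAH////4AAYAYAP+AAF////8AAOAfAH6EAF////8AAPAPgH4MAB////8AAHgPgDuAAH////8AAHwHgDuAAH////8EAH/nAAGAAA////8AAD/6AEAAAAf///8AAB/8AGAAAD////8AAB//mHAAAB////8AAB///DAAAA////8AAB///A4AAAf///+AAD///A4AAAf////AAD///gwAAAP////gAAf//h8AQAJ////gAB///h8AQAAf///+AB///g4AAA4P///+AB///wgAAA4D////AB///wwAAA8A/v/+AA////8AAA4A+n/8AAf////AAB4BAH/4gAfP///BAB4AAH/4gAOP///hAAYAQD/8AAMJ///gABAAAH/4AAAA///wAB4AAH/4AHAA///wAA8AAD/wAAgA///wAAcAAA/wHADA///gAAcAAA8ADwDgf//gEAeAAA4ADwDgP//gGAOAAAAABwEAP//gAAIAAAAABwAAP//wAAMAAAAABwAAP//wGAGAG4AAA8AAH//wAAEAH/gAA2AAE//wDAAAH/gADwAAP//wHgAAH/gAD4AAP//gDwDAH/gABwAAP//ABwCAD/gABmAAP/+ABwAwD/AAAGAAD/8ABwAAD/gAABAAD/xgBAAAR/wAAAAAD7xgAAAAH/4AAAAAD/wgAAAA//8AAAAAD/wAAAAA5/8AAAAAD/gAAAAAB/8AABAAB/kAAfwAB/8AAAAAA/gMP/4AA/8AAAAAf/gNP/8AA/8AAAAAf/Ad//8AAf8ABAAAP/AM//+AAf8BBAAAP+AAf/+AAf/jgAAAH8AAf//AAPlBwAAAH4AB///AAGABwAAAD4AB///AeABxxgAAx4AAef/Cf4BwxwBg5gAAcf/D//44zwBg8AAAYP/n//8w7wBw+BAAAH/H//8A/4QQ+BgBgH/H//8Af4YA/gAA4D/n//8Af4cA/gAD4D////8Af+IA/wABwA3///Uwv//g/wABABn///AwP//+/wABgBn///AwH//+/wAAwAB///gh///+/gYAQAAP//gg///+/4/AAAGl//gAP//++5/AAAEwf/AAP///cx/AAAA8f/AAH///cA/AAAAcf+AAH//+GA/AAAAEf+AAD//+GAPAAAAAP8AAD//+OABAAAAAP8AAH//+PADgAAAAH4AAH///LABgAAAAD4AAHz//94ABAAAAD4AADz//98ABAAAAD4AADxP/58AAADAAD4AADgH/98wAADAAB4AADgD/984AADiAA4AABAX/84gAD/5AAIAAAAH/+8AAD/8AAAAAAAA//cAAB/+YAeAAAAI/fYAAB/+YAfAAAAc/feAAA/8YAfgAAAcf+eAAA/8UA/gAAAcfeYAAA/wEAfg="/>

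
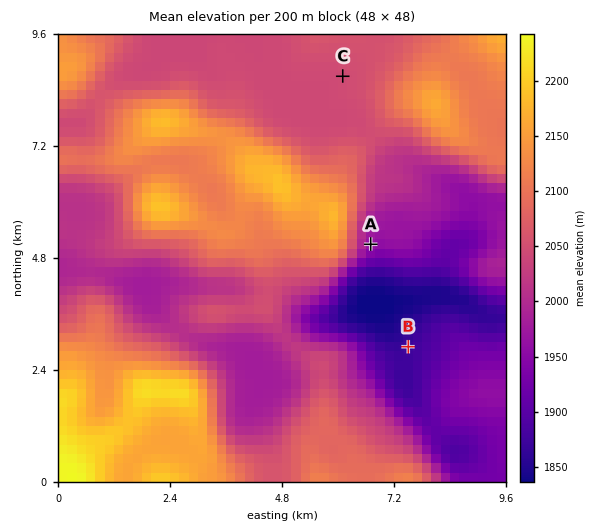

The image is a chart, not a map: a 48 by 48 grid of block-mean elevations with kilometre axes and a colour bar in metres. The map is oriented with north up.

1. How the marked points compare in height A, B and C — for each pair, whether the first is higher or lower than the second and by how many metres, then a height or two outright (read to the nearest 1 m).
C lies higher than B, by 174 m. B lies lower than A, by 91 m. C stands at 2046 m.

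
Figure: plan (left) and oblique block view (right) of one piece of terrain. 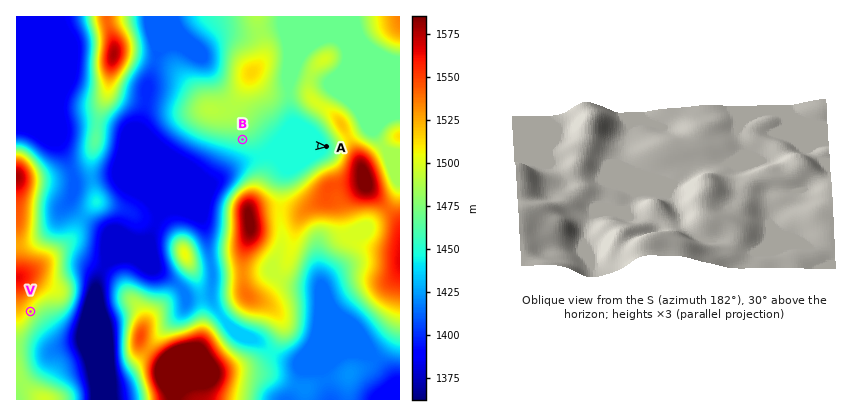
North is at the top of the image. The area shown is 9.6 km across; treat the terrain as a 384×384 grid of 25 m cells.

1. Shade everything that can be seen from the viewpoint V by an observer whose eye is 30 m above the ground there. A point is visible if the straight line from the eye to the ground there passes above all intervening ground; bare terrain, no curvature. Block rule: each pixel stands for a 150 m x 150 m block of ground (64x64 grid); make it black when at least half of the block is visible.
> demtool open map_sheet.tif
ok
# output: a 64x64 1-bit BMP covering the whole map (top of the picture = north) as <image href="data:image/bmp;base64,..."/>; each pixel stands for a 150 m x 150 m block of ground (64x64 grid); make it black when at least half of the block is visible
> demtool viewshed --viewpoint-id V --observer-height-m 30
<image width="64" height="64" href="data:image/bmp;base64,Qk0+AgAAAAAAAD4AAAAoAAAAQAAAAEAAAAABAAEAAAAAAAACAAATCwAAEwsAAAIAAAAAAAAA////AAAAAAD/g//AAAAAAP/n/4AAAAAA/+f/gAAAAAD///+AAAAAAP///8AAAAAA////wAAAAAD////gAAAAAP////AAAAAA///w+AAAAAD/z/g8AAAAAP+P+AYAAAAA/wf4AAAAAAD/A/gAAAAAAP8B/AAAMAAA/wH8AAfgAAD/AfgADwAAAP8B8AAeAAAA/wDwAB4AAAD+AOAAPAAAA3wA4AA8AAAHCABAHDwAAAcAAAA8PAAABwAAAPg8AAAHAAAB+BwAAAcAAADwHAAABwAAAPAeAAAHAAAA4B4AAAcAAADgHgAAAwAAAGAeAAADAAAAYB4AAAEAAAAgPgAAAAAAAD5+AAAAAAAAP/wAAAAAAAA//AAAAAAAAD/8AAAAAAAAP/wAAAAAAAA//gAAAAAAAD/+AAAAAAAAP/8AAAAAAAA//4AAAAAAAD//4AAAAAAAP//4AAAAAAA///4AAAAAAH///4AAAAAAf////gAAAAD///f+AAAAAP//8/wAAAAA///3+AAAAAD///fwAAAAAH4f58AAAAAAfB/jgAAAAAB8D8OAAAAAAHgPgYAAAAAAMA8BgAAAAAAgDwHAAAAAgAAOAPAAAADAABwA8AAAAIAAGABgAAAAAAA4AAAAAAAAAHgAAAcAAAAD/gAADwAAAAf/AAAfAAAAB/+AAB8AAAAH/4AAHw=="/>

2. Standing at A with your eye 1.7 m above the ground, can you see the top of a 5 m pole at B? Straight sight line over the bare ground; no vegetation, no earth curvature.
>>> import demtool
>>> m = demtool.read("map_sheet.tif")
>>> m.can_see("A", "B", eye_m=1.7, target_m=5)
True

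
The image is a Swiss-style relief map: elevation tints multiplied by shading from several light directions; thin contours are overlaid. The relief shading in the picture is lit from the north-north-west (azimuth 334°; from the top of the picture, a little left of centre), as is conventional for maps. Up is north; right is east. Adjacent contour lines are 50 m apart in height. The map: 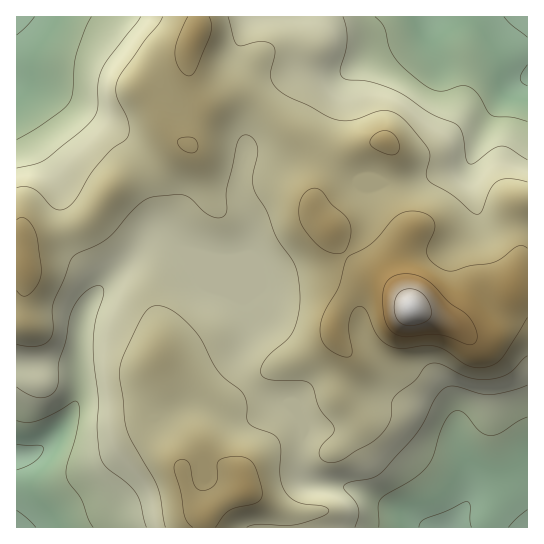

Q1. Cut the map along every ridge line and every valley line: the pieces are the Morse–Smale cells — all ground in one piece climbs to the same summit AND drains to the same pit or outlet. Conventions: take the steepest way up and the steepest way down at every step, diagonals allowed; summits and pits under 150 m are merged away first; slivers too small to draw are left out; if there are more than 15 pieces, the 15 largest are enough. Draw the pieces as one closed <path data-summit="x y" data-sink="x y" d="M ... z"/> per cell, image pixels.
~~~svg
<path data-summit="411 309" data-sink="17 455" d="M241 95l-14 1-20 8-4 5-8 25-6 11-11-1-25 21-31 15-14 14-19 26-11 7-49 12-5 3 1 79-9 0 1 207 188 0 2-13-6-3-9-10-5-11-8-28-20-21-11-17 0-18 11-24-2-25 2-1 11 12 25 15 16 15 8 2 11-1 39-29 38-16 23-15 3-5 0-10 6-15 5-8 17-15 6-3 12 0 22 11-16-16-23-11-11-8-15-19-5-12-14-15-4-12 7-37-5-14-52-44-9-7z"/><path data-summit="411 309" data-sink="449 527" d="M386 141l-23 4-21 11-17 19-9 19-3 12 4 8 14 15 5 12 12 16 14 11 23 11 16 15 5 7-16-13-11-4-12 0-6 3-17 15-5 8-6 15 0 10-3 5-23 15-38 16-30 24-14 6-14-2-16-15-25-15-11-12-2 1 2 25-11 24 0 18 11 17 20 21 8 28 5 11 9 10 6 3-1 13 322-1 0-322-9 0 2 44-1 17-5 19-8 10-45 30-8 0-39-14-7-6 1-2-12-34 2-18 12-21-12-16-7-17-1-15 2-28-2-8z"/><path data-summit="411 309" data-sink="527 17" d="M527 16l-328 0 0 11-10 24 0 27 4 13 10 17 10-7 14-5 19 0 17 11 24 22 16 11 16 18 1 11-3 24 14-26 11-11 21-11 23-4 5 5 2 8-2 28 1 15 7 17 12 16-10 15-4 13 2 17 9 27 7 9 39 14 8 0 16-9 34-26 8-24 1-17-2-44 9-2z"/><path data-summit="411 309" data-sink="17 17" d="M198 16l-182 1 1 247 8 1-1-23 2-2 55-15 12-10 15-21 14-14 31-15 25-21 11 1 2-2 12-32 0-5-10-15-4-13 0-27 10-24z"/><path data-summit="411 309" data-sink="449 527" d="M23 264l-7 1 1 55 7-1 1-53z"/>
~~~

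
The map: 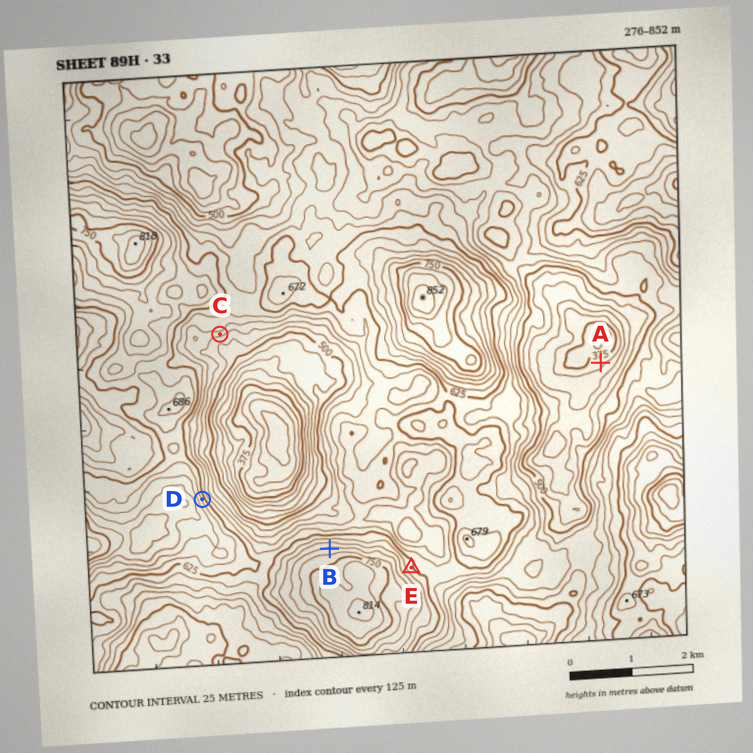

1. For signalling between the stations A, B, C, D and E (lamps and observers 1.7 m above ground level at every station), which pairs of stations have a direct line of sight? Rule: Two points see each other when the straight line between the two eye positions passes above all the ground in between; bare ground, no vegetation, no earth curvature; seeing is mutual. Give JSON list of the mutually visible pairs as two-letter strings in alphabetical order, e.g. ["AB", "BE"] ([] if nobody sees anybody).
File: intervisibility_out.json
["BC", "BD", "CD"]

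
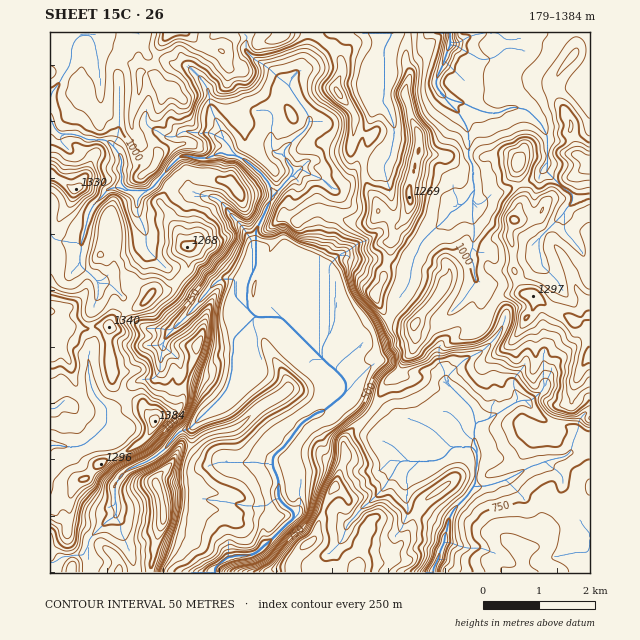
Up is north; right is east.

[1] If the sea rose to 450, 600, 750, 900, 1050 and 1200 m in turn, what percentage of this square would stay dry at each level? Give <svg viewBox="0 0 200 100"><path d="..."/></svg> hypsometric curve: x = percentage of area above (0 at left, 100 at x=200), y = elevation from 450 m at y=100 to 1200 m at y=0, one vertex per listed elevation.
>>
<svg viewBox="0 0 200 100"><path d="M178 100l-11-20-30-20-41-20-46-20-41-20"/></svg>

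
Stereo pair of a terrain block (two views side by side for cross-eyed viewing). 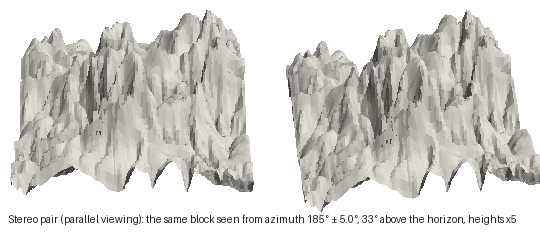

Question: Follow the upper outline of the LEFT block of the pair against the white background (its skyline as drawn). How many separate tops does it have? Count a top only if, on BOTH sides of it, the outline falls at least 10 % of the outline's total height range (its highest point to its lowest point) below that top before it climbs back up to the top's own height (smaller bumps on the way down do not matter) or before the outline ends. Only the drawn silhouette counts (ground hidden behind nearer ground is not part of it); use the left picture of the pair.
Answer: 3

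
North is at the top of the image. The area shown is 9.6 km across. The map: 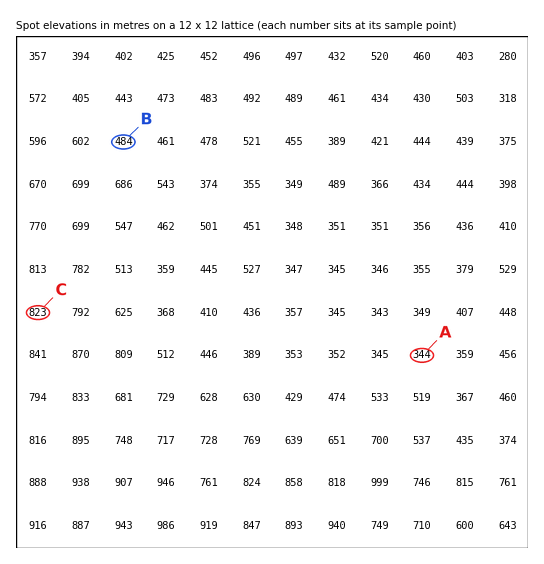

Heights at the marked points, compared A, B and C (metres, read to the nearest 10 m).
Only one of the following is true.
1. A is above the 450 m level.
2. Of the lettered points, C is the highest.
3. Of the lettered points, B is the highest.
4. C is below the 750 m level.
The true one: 2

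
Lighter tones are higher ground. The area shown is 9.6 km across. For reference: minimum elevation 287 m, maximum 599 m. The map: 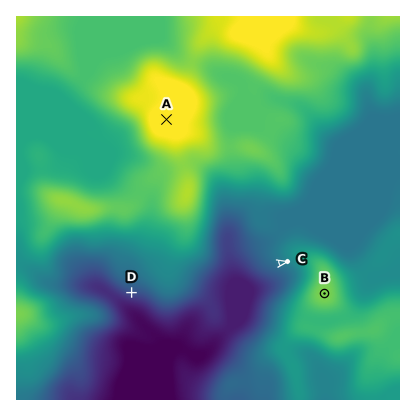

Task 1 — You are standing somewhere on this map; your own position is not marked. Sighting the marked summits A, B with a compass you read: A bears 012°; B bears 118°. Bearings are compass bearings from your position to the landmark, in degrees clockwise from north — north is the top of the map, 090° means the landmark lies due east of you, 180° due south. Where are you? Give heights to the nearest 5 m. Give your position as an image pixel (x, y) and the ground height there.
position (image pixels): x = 149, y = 200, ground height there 505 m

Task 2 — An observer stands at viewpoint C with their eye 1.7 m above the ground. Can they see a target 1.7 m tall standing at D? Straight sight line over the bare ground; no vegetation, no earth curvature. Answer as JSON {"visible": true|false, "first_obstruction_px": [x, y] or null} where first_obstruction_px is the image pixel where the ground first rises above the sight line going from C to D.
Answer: {"visible": false, "first_obstruction_px": [195, 280]}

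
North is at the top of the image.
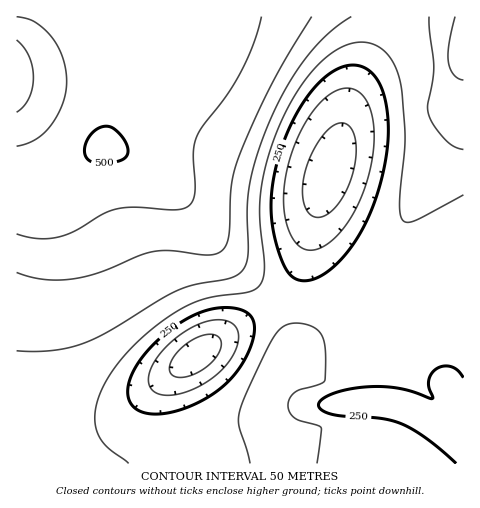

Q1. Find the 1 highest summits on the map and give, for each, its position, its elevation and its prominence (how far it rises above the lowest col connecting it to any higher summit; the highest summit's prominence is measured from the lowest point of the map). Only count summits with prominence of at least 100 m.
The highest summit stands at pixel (103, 145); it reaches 508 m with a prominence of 388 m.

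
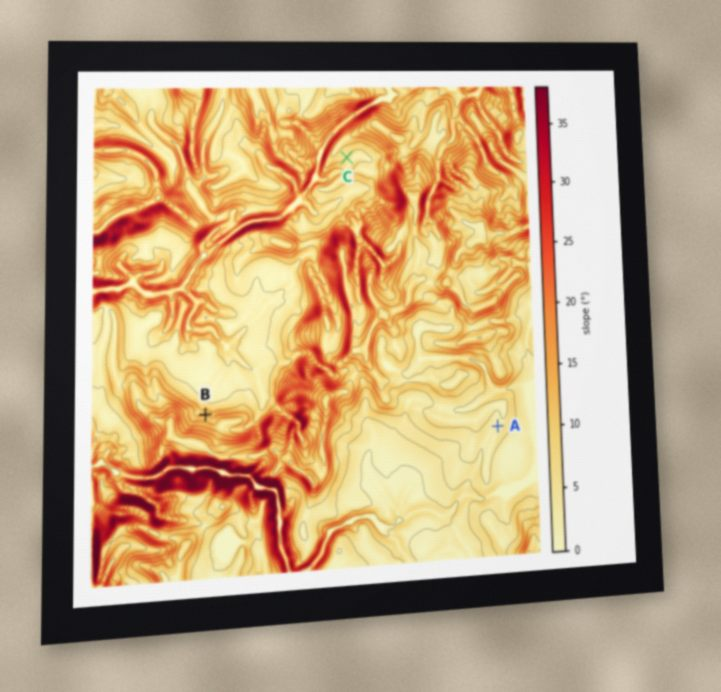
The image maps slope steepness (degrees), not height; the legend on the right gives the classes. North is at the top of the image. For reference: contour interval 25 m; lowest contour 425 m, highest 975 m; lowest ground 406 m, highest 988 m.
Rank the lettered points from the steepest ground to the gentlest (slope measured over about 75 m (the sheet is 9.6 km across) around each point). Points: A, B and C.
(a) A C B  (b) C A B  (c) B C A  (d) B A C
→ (c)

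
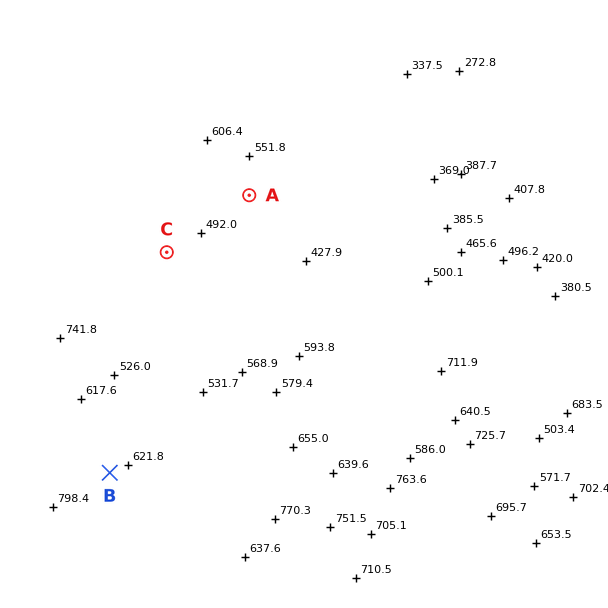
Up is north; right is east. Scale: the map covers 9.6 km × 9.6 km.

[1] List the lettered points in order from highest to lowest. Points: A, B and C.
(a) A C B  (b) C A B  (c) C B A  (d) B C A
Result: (d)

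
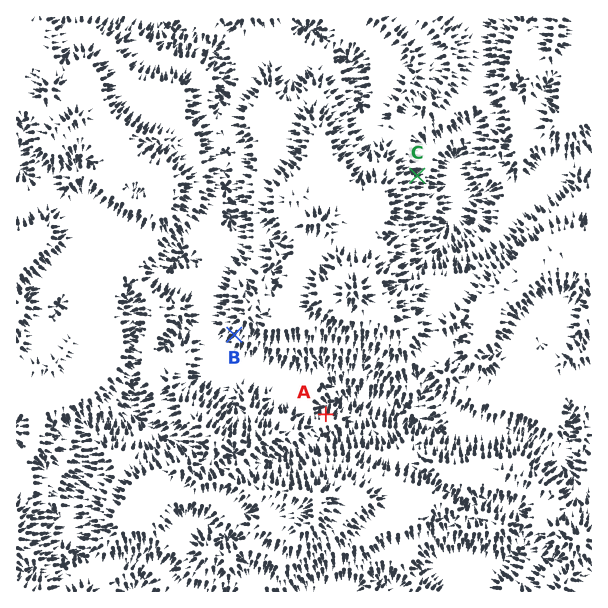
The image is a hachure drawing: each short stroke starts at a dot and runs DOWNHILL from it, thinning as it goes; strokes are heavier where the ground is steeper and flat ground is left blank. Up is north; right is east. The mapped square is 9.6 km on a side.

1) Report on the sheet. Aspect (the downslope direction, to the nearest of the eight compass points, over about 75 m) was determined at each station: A N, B SW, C E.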